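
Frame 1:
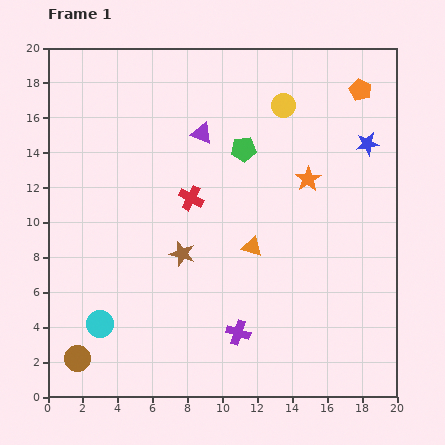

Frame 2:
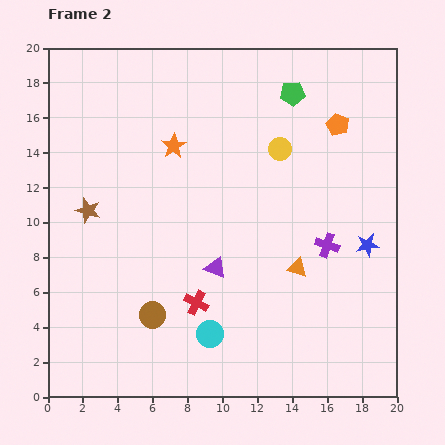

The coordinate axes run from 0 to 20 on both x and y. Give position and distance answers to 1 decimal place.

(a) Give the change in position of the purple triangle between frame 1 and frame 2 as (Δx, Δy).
(0.8, -7.7)

The purple triangle was at (8.8, 15.1) in frame 1 and (9.6, 7.4) in frame 2.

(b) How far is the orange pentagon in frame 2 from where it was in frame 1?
2.4

The orange pentagon moved from (17.9, 17.6) to (16.6, 15.6), a distance of √(1.3² + 2.0²) ≈ 2.4.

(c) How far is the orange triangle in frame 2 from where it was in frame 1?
2.9

The orange triangle moved from (11.7, 8.6) to (14.3, 7.4), a distance of √(2.6² + 1.2²) ≈ 2.9.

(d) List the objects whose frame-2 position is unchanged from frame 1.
none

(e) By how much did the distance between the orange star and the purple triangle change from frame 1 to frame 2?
+0.8

Distance in frame 1: 6.6. Distance in frame 2: 7.4.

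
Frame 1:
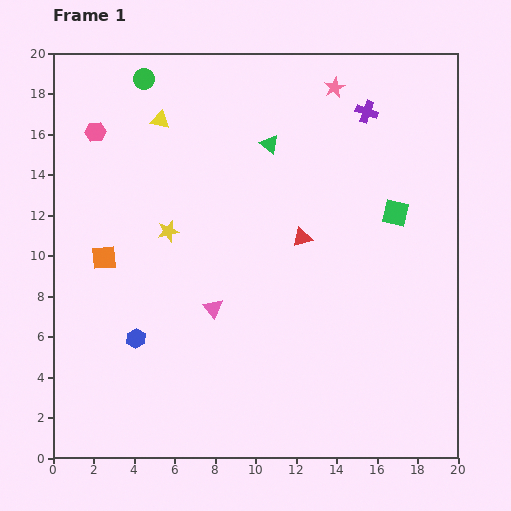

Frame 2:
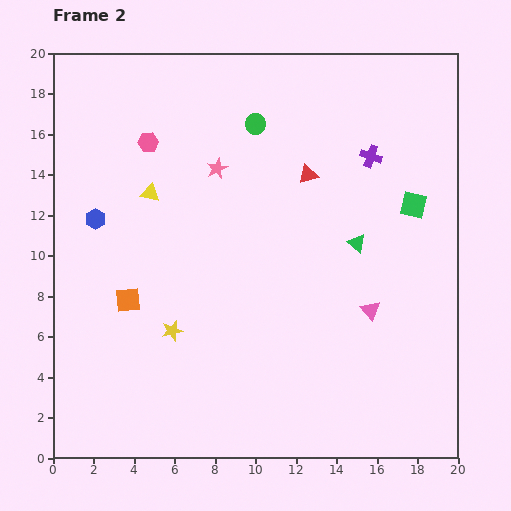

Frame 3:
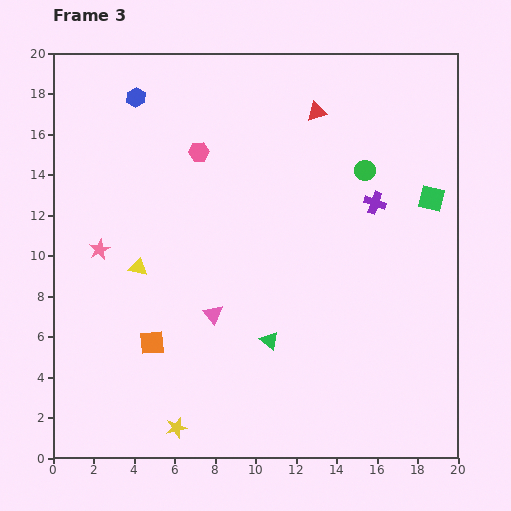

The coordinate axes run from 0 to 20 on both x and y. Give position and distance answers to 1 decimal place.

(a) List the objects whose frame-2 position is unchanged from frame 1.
none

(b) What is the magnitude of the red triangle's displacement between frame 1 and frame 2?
3.1

The red triangle moved from (12.3, 10.9) to (12.6, 14.0), a distance of √(0.3² + 3.1²) ≈ 3.1.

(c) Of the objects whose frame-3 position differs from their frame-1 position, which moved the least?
the pink triangle

(moved 0.3)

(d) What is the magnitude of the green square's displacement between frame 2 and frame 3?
0.9

The green square moved from (17.8, 12.5) to (18.7, 12.8), a distance of √(0.9² + 0.3²) ≈ 0.9.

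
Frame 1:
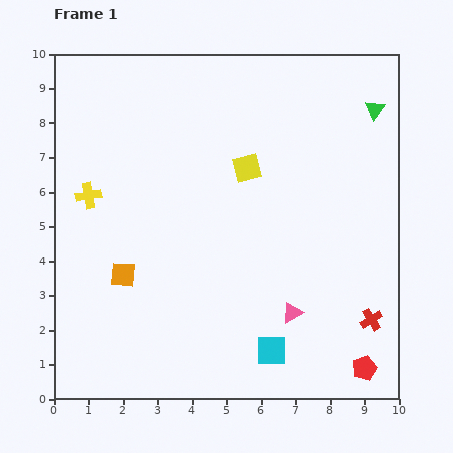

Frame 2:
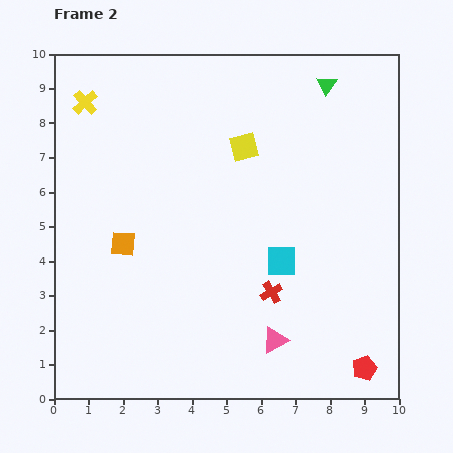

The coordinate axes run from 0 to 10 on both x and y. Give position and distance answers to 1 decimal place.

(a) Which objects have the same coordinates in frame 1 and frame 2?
the red pentagon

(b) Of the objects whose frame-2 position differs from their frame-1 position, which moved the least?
the yellow square

(moved 0.6)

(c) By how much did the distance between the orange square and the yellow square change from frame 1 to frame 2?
-0.3

Distance in frame 1: 4.8. Distance in frame 2: 4.5.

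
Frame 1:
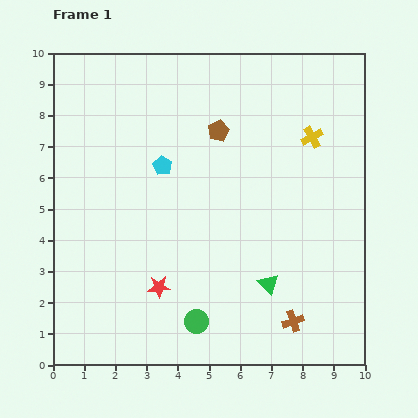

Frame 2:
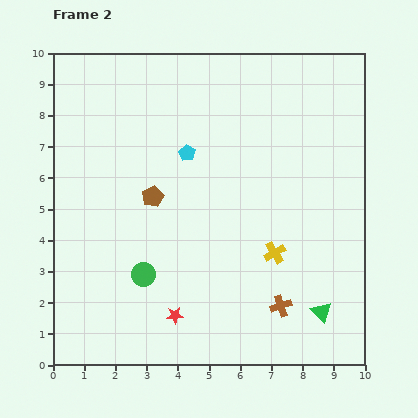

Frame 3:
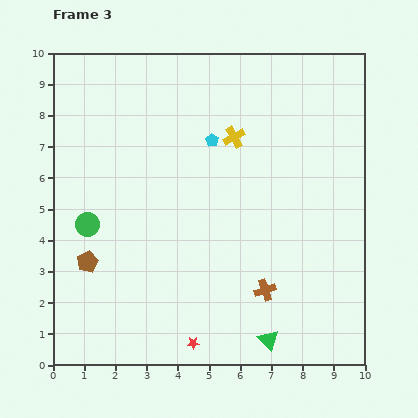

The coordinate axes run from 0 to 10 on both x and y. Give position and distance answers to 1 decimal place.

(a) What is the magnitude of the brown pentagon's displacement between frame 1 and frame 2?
3.0

The brown pentagon moved from (5.3, 7.5) to (3.2, 5.4), a distance of √(2.1² + 2.1²) ≈ 3.0.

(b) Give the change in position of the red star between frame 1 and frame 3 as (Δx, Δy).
(1.1, -1.8)

The red star was at (3.4, 2.5) in frame 1 and (4.5, 0.7) in frame 3.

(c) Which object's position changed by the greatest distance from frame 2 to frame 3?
the yellow cross

(moved 3.9; next 3.0)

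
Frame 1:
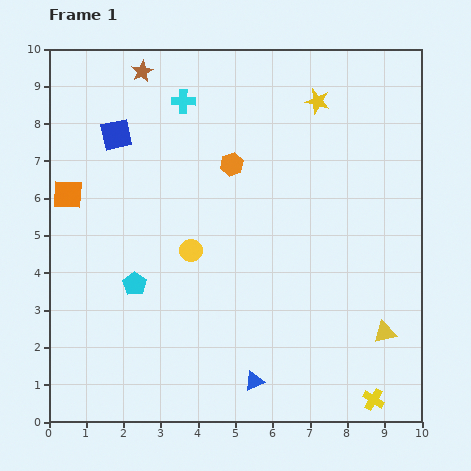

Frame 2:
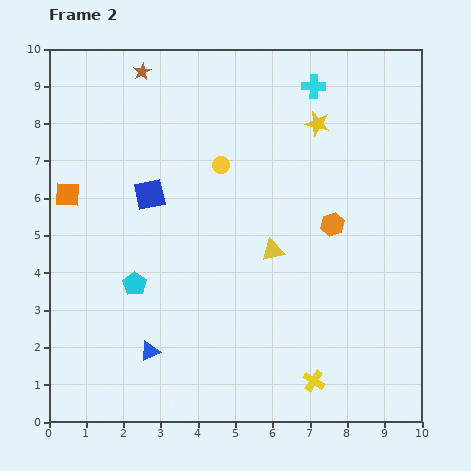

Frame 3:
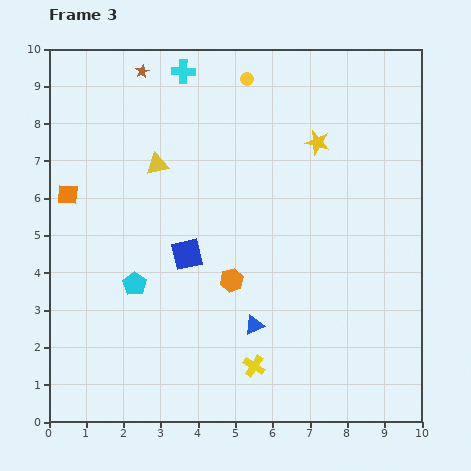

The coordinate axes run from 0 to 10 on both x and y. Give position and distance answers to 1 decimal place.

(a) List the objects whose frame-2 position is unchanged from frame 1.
the orange square, the cyan pentagon, the brown star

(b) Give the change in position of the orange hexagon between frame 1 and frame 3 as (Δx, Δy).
(0.0, -3.1)

The orange hexagon was at (4.9, 6.9) in frame 1 and (4.9, 3.8) in frame 3.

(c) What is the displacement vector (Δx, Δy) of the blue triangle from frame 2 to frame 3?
(2.8, 0.7)

The blue triangle was at (2.7, 1.9) in frame 2 and (5.5, 2.6) in frame 3.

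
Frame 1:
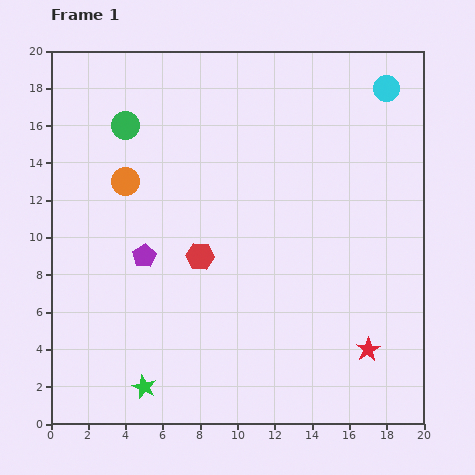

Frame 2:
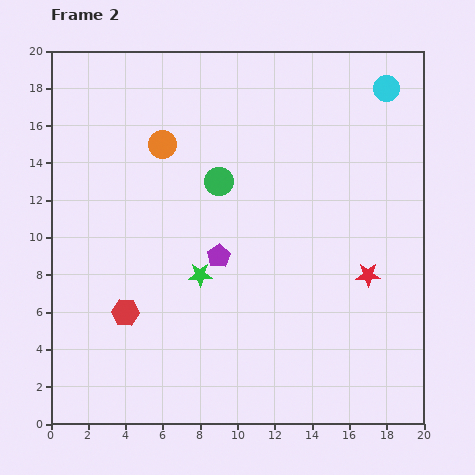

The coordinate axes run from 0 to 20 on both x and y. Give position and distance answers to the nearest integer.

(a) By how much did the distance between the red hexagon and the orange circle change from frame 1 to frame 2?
+3

Distance in frame 1: 6. Distance in frame 2: 9.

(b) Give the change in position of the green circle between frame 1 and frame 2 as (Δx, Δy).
(5, -3)

The green circle was at (4, 16) in frame 1 and (9, 13) in frame 2.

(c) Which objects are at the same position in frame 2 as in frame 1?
the cyan circle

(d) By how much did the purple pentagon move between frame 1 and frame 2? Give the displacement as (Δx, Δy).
(4, 0)

The purple pentagon was at (5, 9) in frame 1 and (9, 9) in frame 2.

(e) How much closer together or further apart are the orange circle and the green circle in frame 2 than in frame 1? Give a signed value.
+1

Distance in frame 1: 3. Distance in frame 2: 4.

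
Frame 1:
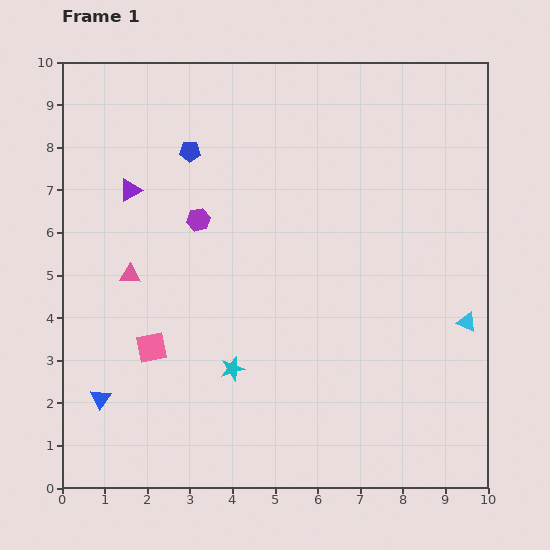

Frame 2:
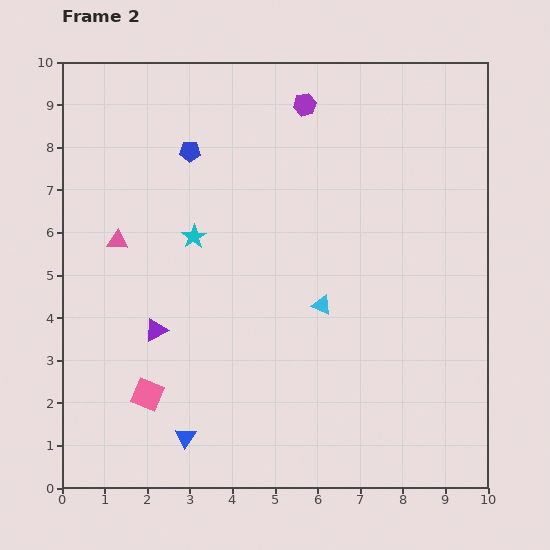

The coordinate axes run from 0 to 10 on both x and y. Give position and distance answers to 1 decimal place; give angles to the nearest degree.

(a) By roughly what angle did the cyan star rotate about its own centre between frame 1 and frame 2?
18° counter-clockwise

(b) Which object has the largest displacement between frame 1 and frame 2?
the purple hexagon

(moved 3.7; next 3.4)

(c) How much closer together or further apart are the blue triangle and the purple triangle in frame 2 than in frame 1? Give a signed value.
-2.3

Distance in frame 1: 4.9. Distance in frame 2: 2.6.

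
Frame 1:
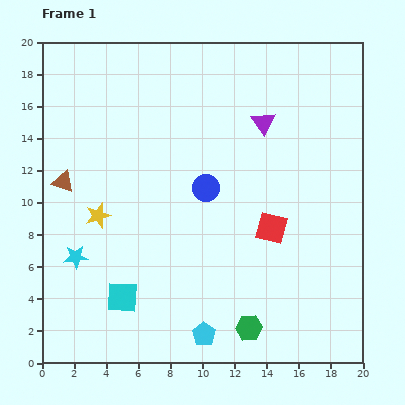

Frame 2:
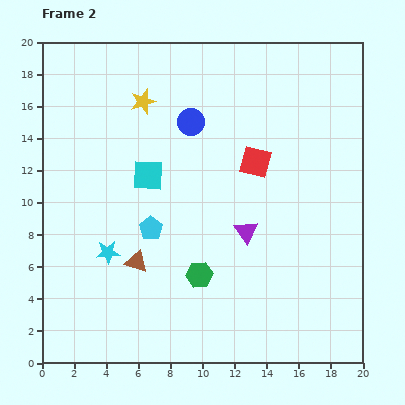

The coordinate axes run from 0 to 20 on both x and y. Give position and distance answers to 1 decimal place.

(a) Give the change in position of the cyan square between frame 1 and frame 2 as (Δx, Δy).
(1.6, 7.6)

The cyan square was at (5.0, 4.1) in frame 1 and (6.6, 11.7) in frame 2.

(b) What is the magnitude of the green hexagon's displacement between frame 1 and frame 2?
4.5

The green hexagon moved from (12.9, 2.2) to (9.8, 5.5), a distance of √(3.1² + 3.3²) ≈ 4.5.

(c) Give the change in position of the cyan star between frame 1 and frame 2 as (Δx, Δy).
(2.0, 0.3)

The cyan star was at (2.1, 6.6) in frame 1 and (4.1, 6.9) in frame 2.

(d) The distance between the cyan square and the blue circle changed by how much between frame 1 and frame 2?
-4.3

Distance in frame 1: 8.6. Distance in frame 2: 4.3.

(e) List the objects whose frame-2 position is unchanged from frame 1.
none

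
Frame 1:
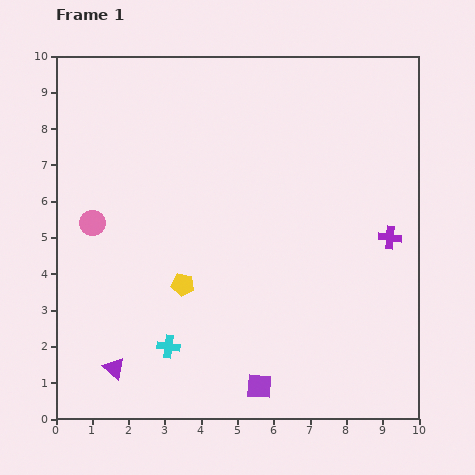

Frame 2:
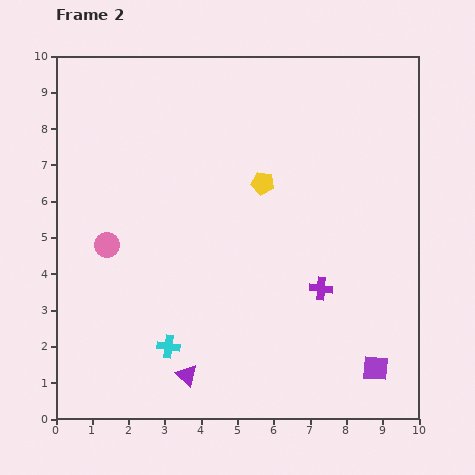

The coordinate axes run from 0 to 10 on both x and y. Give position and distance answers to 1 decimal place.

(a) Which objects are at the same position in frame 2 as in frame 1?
the cyan cross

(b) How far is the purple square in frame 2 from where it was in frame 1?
3.2

The purple square moved from (5.6, 0.9) to (8.8, 1.4), a distance of √(3.2² + 0.5²) ≈ 3.2.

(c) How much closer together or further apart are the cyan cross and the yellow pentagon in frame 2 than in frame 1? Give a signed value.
+3.5

Distance in frame 1: 1.7. Distance in frame 2: 5.2.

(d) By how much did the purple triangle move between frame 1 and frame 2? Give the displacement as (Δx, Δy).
(2.0, -0.2)

The purple triangle was at (1.6, 1.4) in frame 1 and (3.6, 1.2) in frame 2.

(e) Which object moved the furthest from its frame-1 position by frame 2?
the yellow pentagon

(moved 3.6; next 3.2)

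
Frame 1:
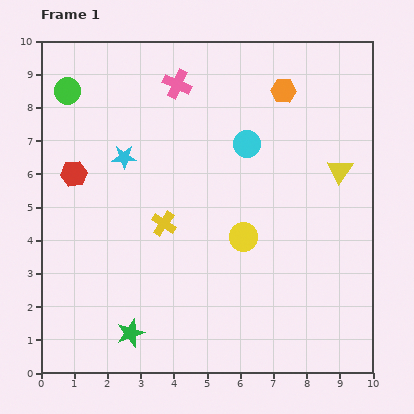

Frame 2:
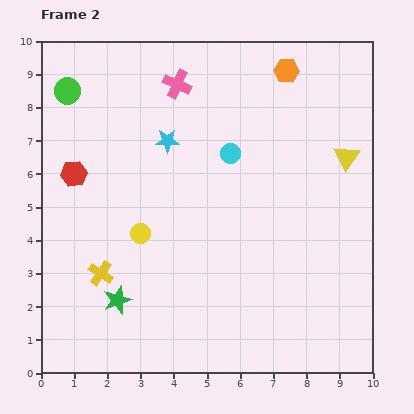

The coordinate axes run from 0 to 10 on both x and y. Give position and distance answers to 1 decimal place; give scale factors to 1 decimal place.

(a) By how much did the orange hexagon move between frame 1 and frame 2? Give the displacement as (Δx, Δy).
(0.1, 0.6)

The orange hexagon was at (7.3, 8.5) in frame 1 and (7.4, 9.1) in frame 2.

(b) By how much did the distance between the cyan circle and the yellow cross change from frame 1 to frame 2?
+1.8

Distance in frame 1: 3.5. Distance in frame 2: 5.3.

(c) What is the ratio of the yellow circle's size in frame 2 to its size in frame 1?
0.7×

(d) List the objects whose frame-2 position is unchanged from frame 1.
the pink cross, the red hexagon, the green circle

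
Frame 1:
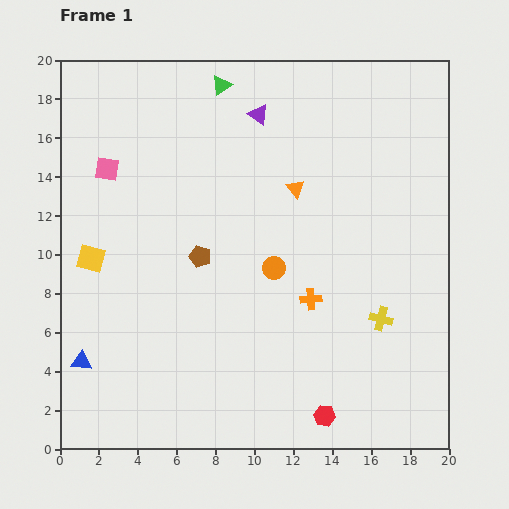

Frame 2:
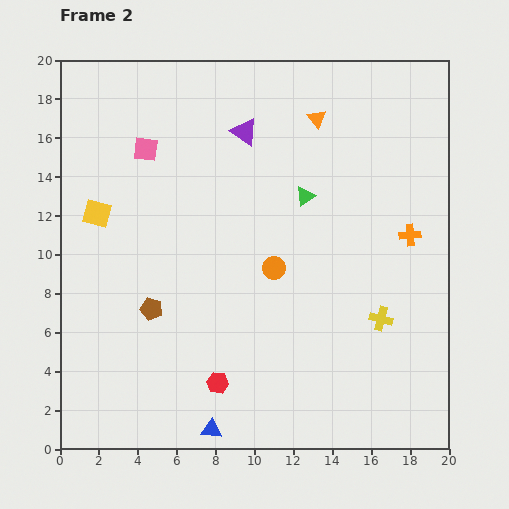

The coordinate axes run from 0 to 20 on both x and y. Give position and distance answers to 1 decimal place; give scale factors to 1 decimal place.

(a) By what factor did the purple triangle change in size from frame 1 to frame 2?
1.3×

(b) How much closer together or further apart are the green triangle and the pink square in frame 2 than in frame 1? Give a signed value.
+1.2

Distance in frame 1: 7.3. Distance in frame 2: 8.5.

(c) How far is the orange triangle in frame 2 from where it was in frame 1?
3.8

The orange triangle moved from (12.1, 13.4) to (13.2, 17.0), a distance of √(1.1² + 3.6²) ≈ 3.8.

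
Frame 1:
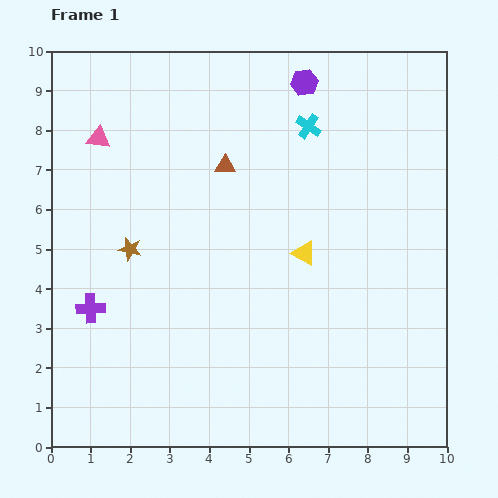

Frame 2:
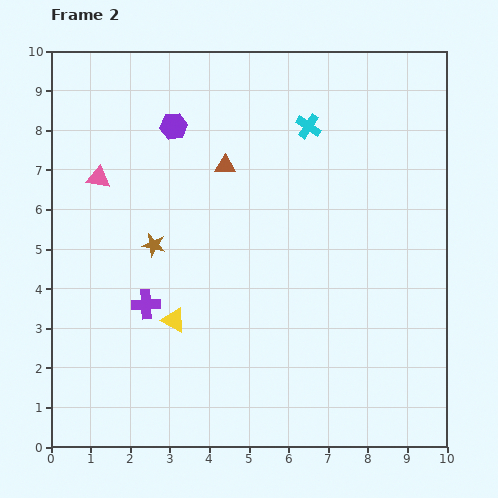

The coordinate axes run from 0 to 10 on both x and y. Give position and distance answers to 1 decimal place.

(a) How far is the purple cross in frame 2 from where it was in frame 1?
1.4

The purple cross moved from (1.0, 3.5) to (2.4, 3.6), a distance of √(1.4² + 0.1²) ≈ 1.4.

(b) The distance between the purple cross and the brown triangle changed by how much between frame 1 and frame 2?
-1.0

Distance in frame 1: 5.0. Distance in frame 2: 4.0.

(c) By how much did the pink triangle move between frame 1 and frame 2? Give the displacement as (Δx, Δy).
(0.0, -1.0)

The pink triangle was at (1.2, 7.8) in frame 1 and (1.2, 6.8) in frame 2.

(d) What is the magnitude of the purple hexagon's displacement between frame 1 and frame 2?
3.5

The purple hexagon moved from (6.4, 9.2) to (3.1, 8.1), a distance of √(3.3² + 1.1²) ≈ 3.5.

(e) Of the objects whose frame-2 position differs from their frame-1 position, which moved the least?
the brown star

(moved 0.6)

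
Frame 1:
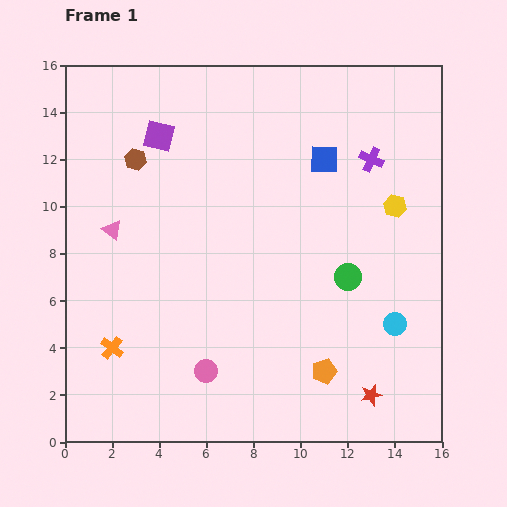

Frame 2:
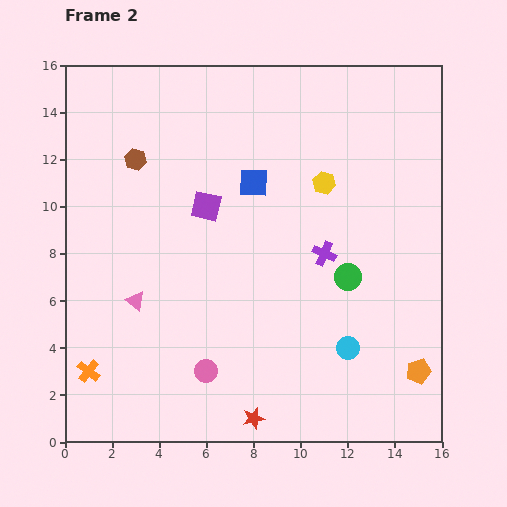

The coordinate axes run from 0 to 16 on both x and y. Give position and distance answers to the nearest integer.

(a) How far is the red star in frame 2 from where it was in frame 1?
5

The red star moved from (13, 2) to (8, 1), a distance of √(5² + 1²) ≈ 5.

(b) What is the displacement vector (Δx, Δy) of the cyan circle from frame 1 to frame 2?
(-2, -1)

The cyan circle was at (14, 5) in frame 1 and (12, 4) in frame 2.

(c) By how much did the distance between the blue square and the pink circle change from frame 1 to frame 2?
-2

Distance in frame 1: 10. Distance in frame 2: 8.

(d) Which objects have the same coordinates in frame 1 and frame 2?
the brown hexagon, the pink circle, the green circle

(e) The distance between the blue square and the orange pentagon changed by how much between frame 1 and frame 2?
+2

Distance in frame 1: 9. Distance in frame 2: 11.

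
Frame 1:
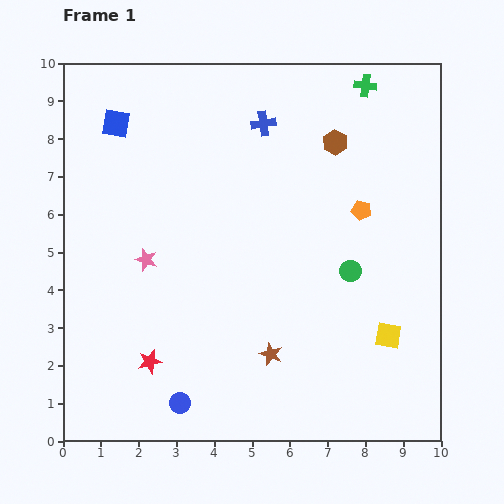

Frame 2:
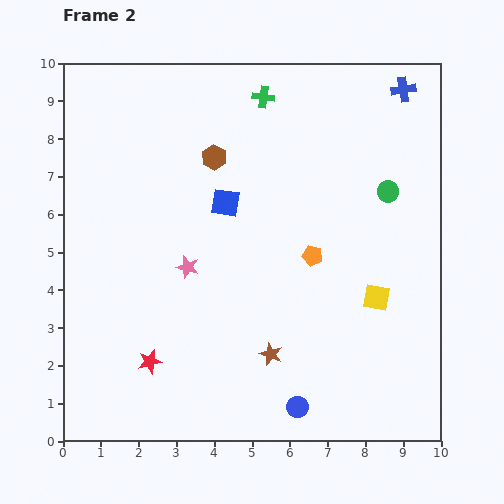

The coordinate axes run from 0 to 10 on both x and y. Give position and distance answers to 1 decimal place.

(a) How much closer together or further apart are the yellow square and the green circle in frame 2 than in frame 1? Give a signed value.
+0.8

Distance in frame 1: 2.0. Distance in frame 2: 2.8.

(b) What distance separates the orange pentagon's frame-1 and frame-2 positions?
1.8

The orange pentagon moved from (7.9, 6.1) to (6.6, 4.9), a distance of √(1.3² + 1.2²) ≈ 1.8.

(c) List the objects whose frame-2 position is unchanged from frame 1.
the red star, the brown star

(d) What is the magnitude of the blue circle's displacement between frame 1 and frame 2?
3.1

The blue circle moved from (3.1, 1.0) to (6.2, 0.9), a distance of √(3.1² + 0.1²) ≈ 3.1.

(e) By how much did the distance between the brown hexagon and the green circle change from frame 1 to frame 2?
+1.3

Distance in frame 1: 3.4. Distance in frame 2: 4.7.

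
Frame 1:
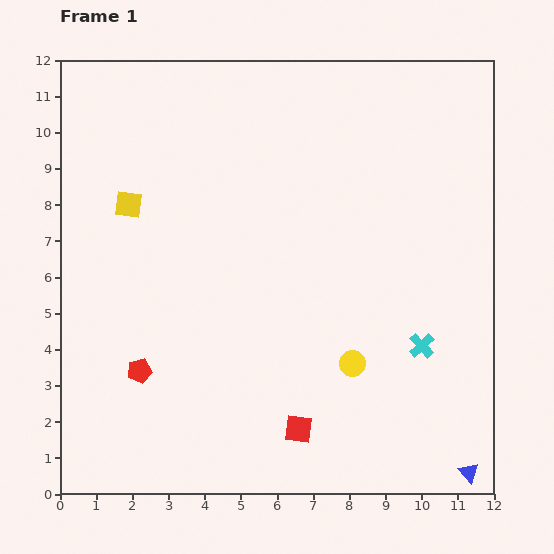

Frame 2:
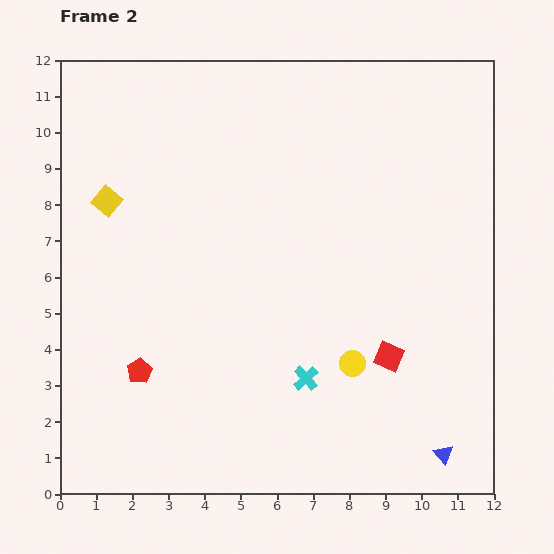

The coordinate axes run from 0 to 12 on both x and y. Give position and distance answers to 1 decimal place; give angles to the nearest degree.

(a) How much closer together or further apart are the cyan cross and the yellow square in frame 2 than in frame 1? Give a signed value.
-1.6

Distance in frame 1: 9.0. Distance in frame 2: 7.4.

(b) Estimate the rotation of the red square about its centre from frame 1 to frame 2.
16° clockwise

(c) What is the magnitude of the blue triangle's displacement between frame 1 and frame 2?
0.9

The blue triangle moved from (11.3, 0.6) to (10.6, 1.1), a distance of √(0.7² + 0.5²) ≈ 0.9.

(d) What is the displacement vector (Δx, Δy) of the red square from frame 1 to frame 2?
(2.5, 2.0)

The red square was at (6.6, 1.8) in frame 1 and (9.1, 3.8) in frame 2.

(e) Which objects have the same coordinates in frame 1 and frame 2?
the red pentagon, the yellow circle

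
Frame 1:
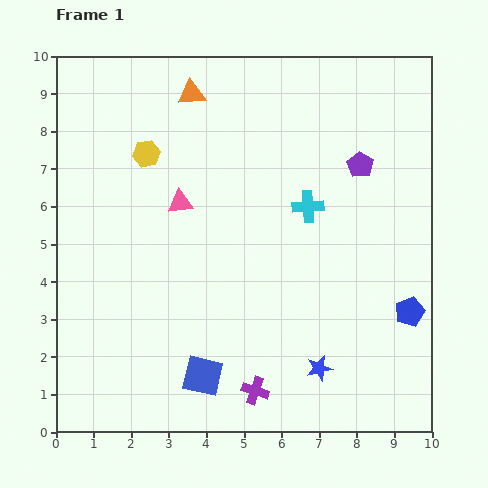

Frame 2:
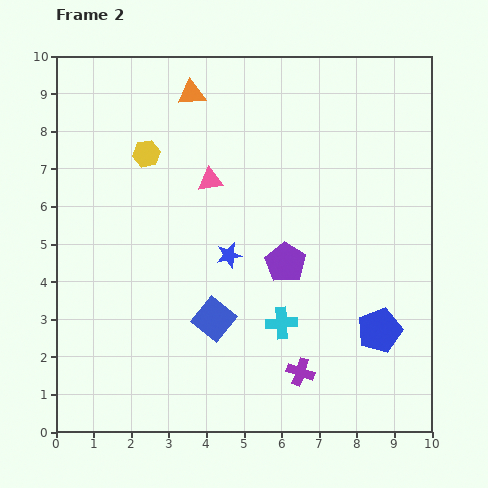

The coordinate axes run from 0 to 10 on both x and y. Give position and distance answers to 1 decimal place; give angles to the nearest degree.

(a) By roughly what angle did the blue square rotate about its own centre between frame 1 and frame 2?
26° clockwise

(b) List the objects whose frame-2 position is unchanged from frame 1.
the orange triangle, the yellow hexagon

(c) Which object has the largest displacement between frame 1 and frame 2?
the blue star

(moved 3.8; next 3.3)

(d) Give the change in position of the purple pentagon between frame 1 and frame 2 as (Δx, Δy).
(-2.0, -2.6)

The purple pentagon was at (8.1, 7.1) in frame 1 and (6.1, 4.5) in frame 2.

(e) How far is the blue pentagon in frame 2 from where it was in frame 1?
0.9

The blue pentagon moved from (9.4, 3.2) to (8.6, 2.7), a distance of √(0.8² + 0.5²) ≈ 0.9.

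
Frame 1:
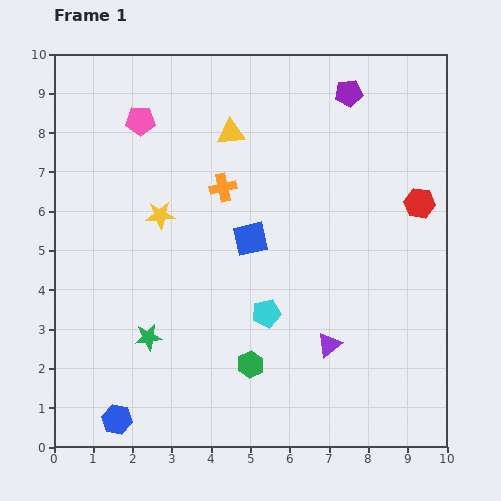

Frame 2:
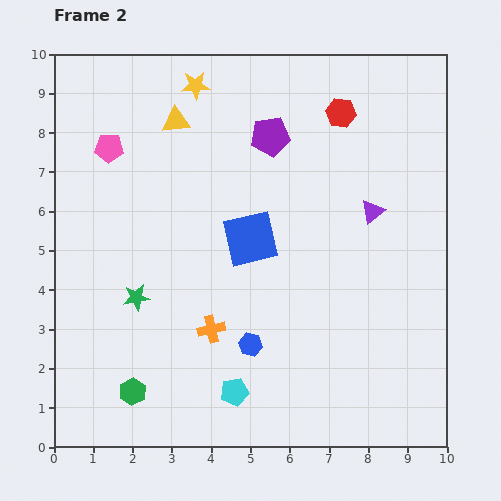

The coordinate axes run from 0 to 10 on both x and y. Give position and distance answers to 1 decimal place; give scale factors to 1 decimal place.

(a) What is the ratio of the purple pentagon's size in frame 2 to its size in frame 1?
1.5×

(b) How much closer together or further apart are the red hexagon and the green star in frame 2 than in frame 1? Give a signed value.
-0.7

Distance in frame 1: 7.7. Distance in frame 2: 7.0.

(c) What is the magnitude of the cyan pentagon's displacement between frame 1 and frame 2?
2.2

The cyan pentagon moved from (5.4, 3.4) to (4.6, 1.4), a distance of √(0.8² + 2.0²) ≈ 2.2.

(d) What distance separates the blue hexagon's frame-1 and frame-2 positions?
3.9

The blue hexagon moved from (1.6, 0.7) to (5.0, 2.6), a distance of √(3.4² + 1.9²) ≈ 3.9.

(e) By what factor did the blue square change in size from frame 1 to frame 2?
1.6×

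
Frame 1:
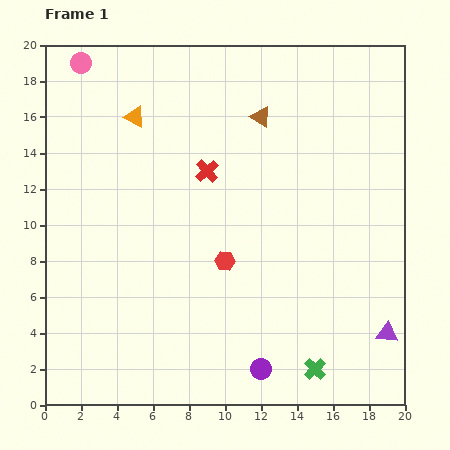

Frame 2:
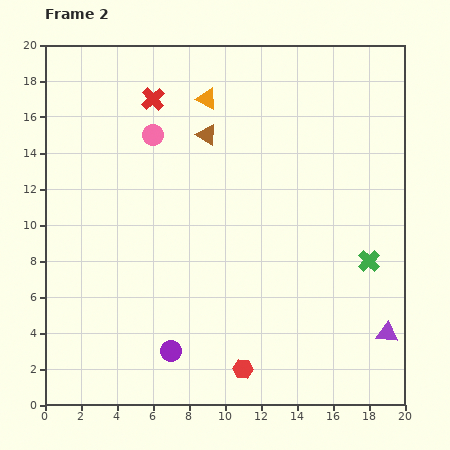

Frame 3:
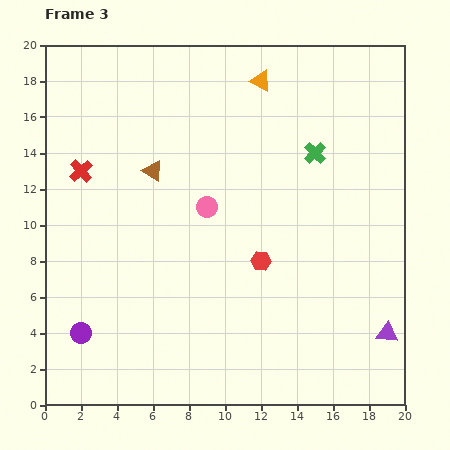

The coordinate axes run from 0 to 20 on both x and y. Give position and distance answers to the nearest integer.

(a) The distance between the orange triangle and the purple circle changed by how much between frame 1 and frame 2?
-2

Distance in frame 1: 16. Distance in frame 2: 14.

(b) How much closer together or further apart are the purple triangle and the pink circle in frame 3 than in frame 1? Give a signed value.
-11

Distance in frame 1: 23. Distance in frame 3: 12.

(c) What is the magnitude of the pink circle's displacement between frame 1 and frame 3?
11

The pink circle moved from (2, 19) to (9, 11), a distance of √(7² + 8²) ≈ 11.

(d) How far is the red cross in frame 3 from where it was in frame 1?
7

The red cross moved from (9, 13) to (2, 13), a distance of √(7² + 0²) ≈ 7.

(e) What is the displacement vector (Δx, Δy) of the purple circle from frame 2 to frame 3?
(-5, 1)

The purple circle was at (7, 3) in frame 2 and (2, 4) in frame 3.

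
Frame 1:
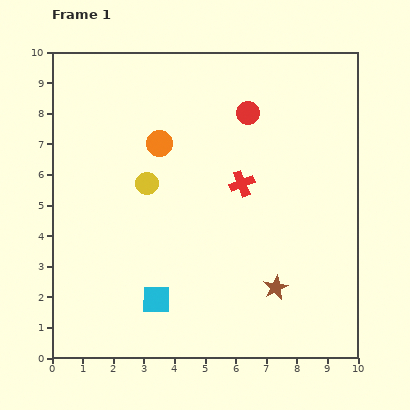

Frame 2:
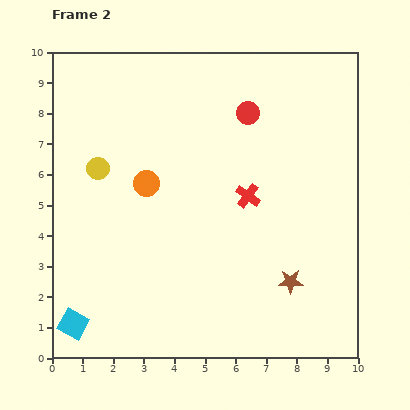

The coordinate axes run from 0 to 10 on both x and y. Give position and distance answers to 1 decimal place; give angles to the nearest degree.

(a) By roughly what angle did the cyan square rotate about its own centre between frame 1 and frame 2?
29° clockwise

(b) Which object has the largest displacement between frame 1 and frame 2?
the cyan square

(moved 2.8; next 1.7)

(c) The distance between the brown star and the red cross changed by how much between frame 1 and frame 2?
-0.5

Distance in frame 1: 3.6. Distance in frame 2: 3.1.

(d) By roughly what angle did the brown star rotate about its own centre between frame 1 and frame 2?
26° clockwise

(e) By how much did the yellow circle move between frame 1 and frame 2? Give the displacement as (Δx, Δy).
(-1.6, 0.5)

The yellow circle was at (3.1, 5.7) in frame 1 and (1.5, 6.2) in frame 2.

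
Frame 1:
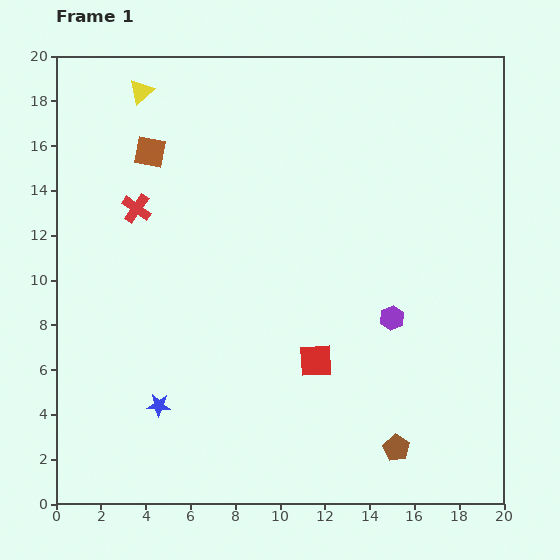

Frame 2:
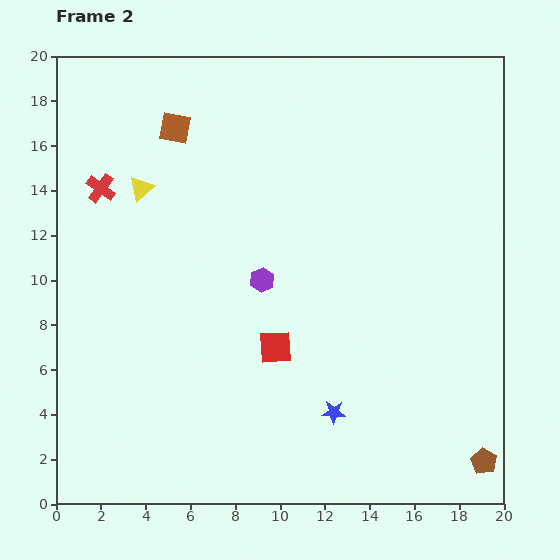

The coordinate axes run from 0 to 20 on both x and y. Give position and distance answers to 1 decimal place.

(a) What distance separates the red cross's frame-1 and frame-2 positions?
1.8

The red cross moved from (3.6, 13.2) to (2.0, 14.1), a distance of √(1.6² + 0.9²) ≈ 1.8.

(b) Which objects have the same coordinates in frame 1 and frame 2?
none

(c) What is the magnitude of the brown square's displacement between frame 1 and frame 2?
1.6

The brown square moved from (4.2, 15.7) to (5.3, 16.8), a distance of √(1.1² + 1.1²) ≈ 1.6.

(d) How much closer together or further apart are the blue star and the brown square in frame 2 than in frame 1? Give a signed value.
+3.2

Distance in frame 1: 11.3. Distance in frame 2: 14.5.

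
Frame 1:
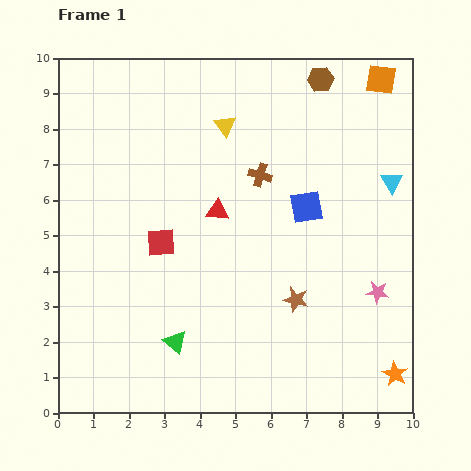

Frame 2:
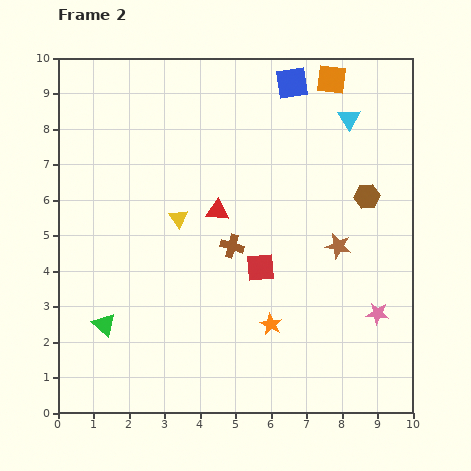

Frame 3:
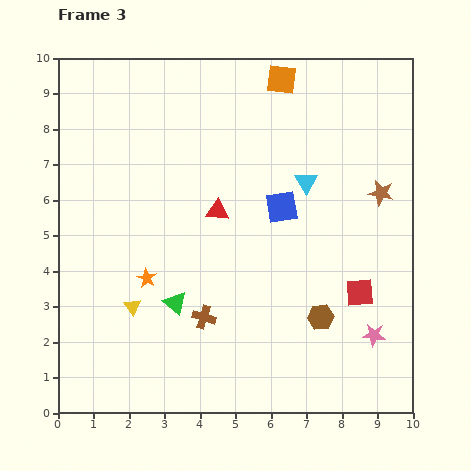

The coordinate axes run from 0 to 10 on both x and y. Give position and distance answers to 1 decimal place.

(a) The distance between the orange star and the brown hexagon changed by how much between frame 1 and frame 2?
-4.1

Distance in frame 1: 8.6. Distance in frame 2: 4.5.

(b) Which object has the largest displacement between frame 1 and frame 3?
the orange star

(moved 7.5; next 6.7)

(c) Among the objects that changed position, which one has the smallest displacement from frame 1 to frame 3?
the blue square

(moved 0.7)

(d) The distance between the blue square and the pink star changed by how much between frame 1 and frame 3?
+1.3

Distance in frame 1: 3.1. Distance in frame 3: 4.4.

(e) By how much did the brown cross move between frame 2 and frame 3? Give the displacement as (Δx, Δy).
(-0.8, -2.0)

The brown cross was at (4.9, 4.7) in frame 2 and (4.1, 2.7) in frame 3.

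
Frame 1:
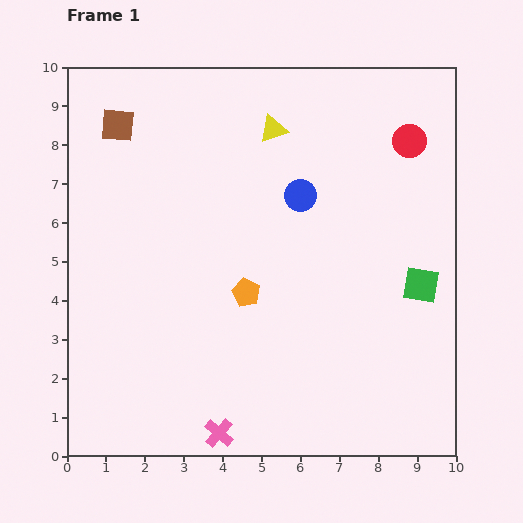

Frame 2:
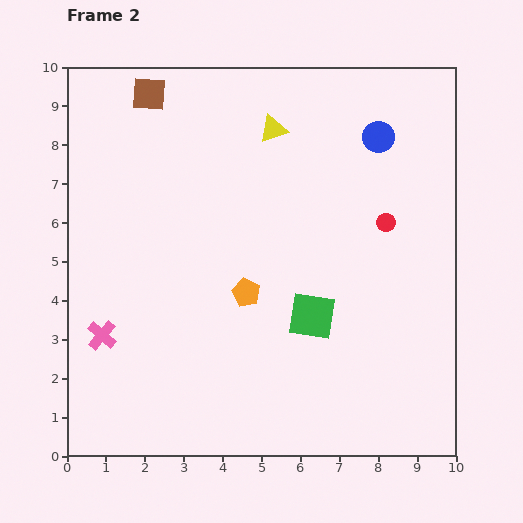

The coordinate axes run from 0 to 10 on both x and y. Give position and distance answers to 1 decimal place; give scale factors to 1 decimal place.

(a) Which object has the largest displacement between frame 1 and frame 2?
the pink cross

(moved 3.9; next 2.9)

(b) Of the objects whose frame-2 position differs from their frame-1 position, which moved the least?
the brown square

(moved 1.1)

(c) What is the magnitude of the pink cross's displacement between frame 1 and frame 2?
3.9

The pink cross moved from (3.9, 0.6) to (0.9, 3.1), a distance of √(3.0² + 2.5²) ≈ 3.9.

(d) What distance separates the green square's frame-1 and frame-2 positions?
2.9

The green square moved from (9.1, 4.4) to (6.3, 3.6), a distance of √(2.8² + 0.8²) ≈ 2.9.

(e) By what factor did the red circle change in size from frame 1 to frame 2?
0.6×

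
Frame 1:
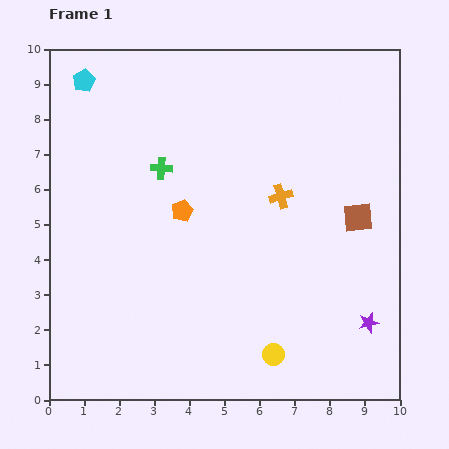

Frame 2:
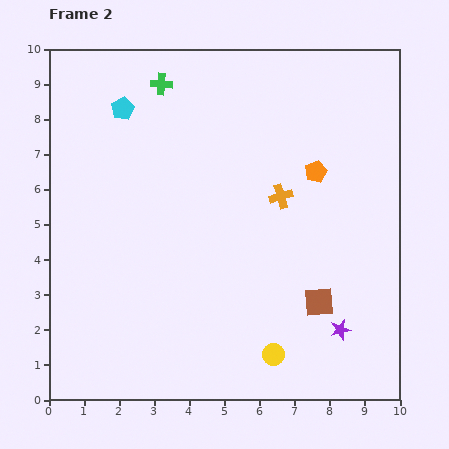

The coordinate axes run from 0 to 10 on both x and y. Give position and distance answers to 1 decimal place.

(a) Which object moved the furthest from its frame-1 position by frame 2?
the orange pentagon

(moved 4.0; next 2.6)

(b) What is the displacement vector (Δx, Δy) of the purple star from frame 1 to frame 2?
(-0.8, -0.2)

The purple star was at (9.1, 2.2) in frame 1 and (8.3, 2.0) in frame 2.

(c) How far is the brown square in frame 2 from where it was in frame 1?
2.6

The brown square moved from (8.8, 5.2) to (7.7, 2.8), a distance of √(1.1² + 2.4²) ≈ 2.6.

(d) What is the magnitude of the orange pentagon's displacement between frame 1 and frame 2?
4.0

The orange pentagon moved from (3.8, 5.4) to (7.6, 6.5), a distance of √(3.8² + 1.1²) ≈ 4.0.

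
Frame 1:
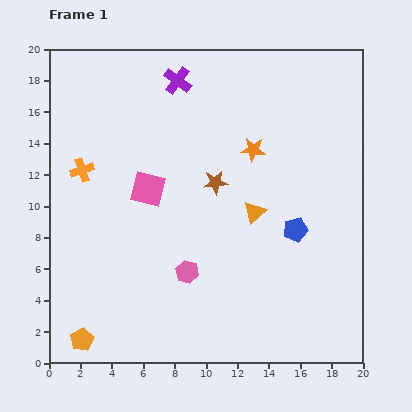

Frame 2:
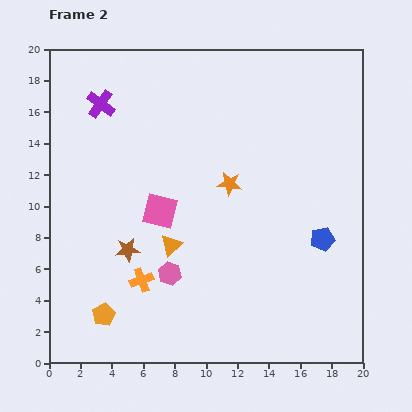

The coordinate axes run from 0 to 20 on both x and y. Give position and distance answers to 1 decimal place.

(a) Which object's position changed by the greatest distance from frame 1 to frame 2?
the orange cross

(moved 8.0; next 7.1)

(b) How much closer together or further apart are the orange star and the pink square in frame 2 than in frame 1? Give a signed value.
-2.5

Distance in frame 1: 7.2. Distance in frame 2: 4.7.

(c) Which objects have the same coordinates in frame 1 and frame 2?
none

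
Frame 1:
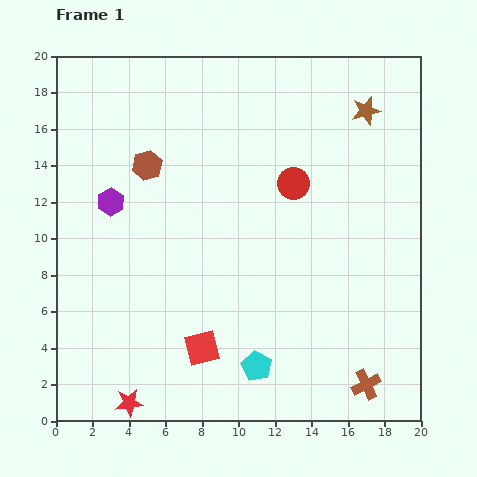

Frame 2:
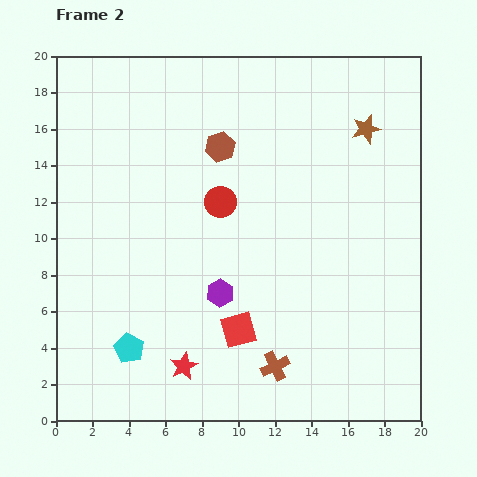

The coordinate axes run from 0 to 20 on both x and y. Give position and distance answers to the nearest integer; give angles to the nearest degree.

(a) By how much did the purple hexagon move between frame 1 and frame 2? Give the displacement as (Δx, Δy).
(6, -5)

The purple hexagon was at (3, 12) in frame 1 and (9, 7) in frame 2.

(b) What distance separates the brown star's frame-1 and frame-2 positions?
1

The brown star moved from (17, 17) to (17, 16), a distance of √(0² + 1²) ≈ 1.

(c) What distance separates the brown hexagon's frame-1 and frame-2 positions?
4

The brown hexagon moved from (5, 14) to (9, 15), a distance of √(4² + 1²) ≈ 4.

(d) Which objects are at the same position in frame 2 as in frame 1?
none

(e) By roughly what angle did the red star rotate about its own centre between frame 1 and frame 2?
21° counter-clockwise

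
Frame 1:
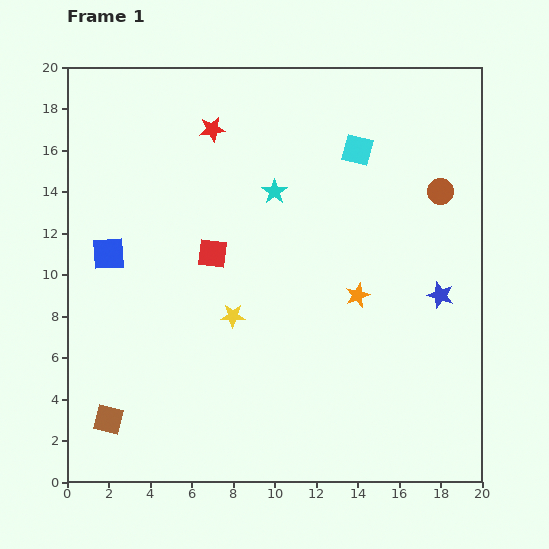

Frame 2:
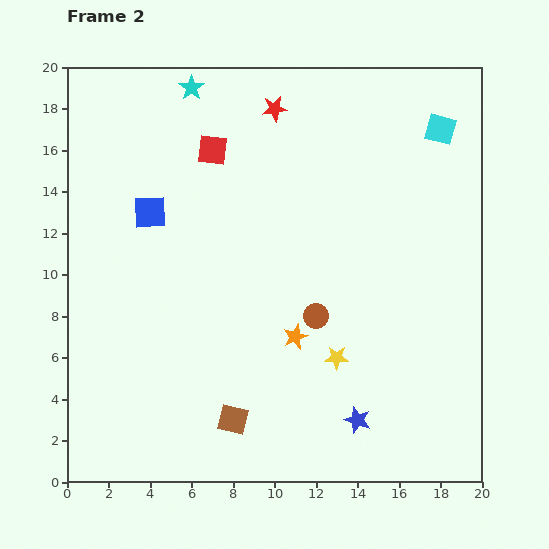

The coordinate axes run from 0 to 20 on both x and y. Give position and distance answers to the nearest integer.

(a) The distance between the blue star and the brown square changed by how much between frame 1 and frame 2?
-11

Distance in frame 1: 17. Distance in frame 2: 6.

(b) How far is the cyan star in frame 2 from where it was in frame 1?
6

The cyan star moved from (10, 14) to (6, 19), a distance of √(4² + 5²) ≈ 6.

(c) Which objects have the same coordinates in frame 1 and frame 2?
none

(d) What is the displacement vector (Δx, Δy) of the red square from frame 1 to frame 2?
(0, 5)

The red square was at (7, 11) in frame 1 and (7, 16) in frame 2.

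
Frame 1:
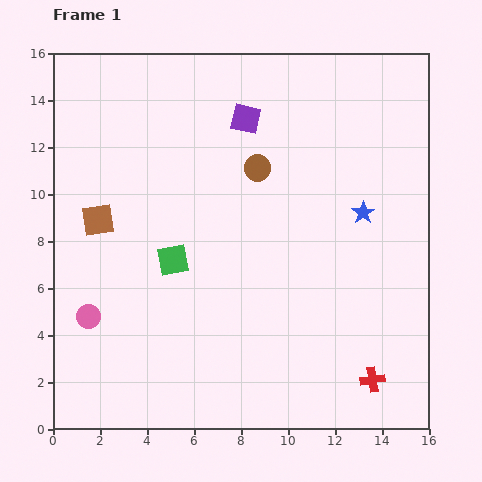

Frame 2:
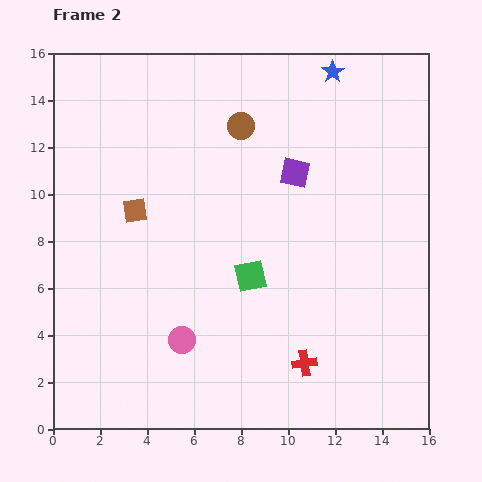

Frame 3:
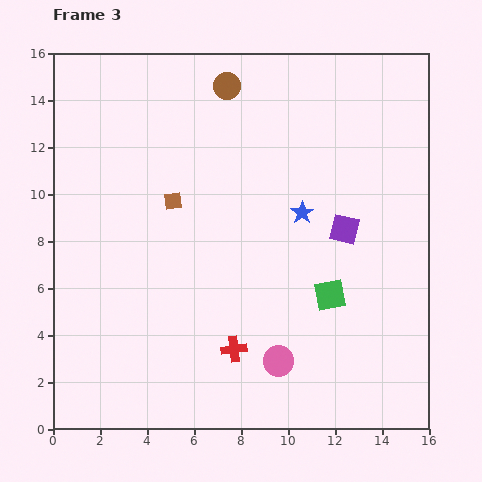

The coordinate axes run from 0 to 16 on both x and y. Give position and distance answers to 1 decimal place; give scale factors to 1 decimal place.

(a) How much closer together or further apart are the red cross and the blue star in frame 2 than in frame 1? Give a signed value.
+5.4

Distance in frame 1: 7.1. Distance in frame 2: 12.5.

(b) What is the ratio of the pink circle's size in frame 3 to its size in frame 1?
1.3×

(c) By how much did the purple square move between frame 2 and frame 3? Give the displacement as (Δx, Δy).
(2.1, -2.4)

The purple square was at (10.3, 10.9) in frame 2 and (12.4, 8.5) in frame 3.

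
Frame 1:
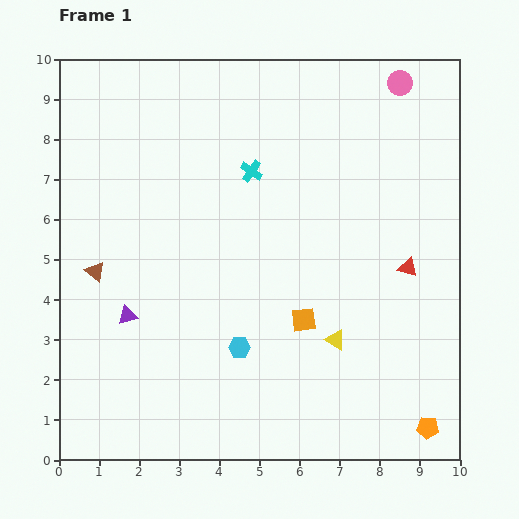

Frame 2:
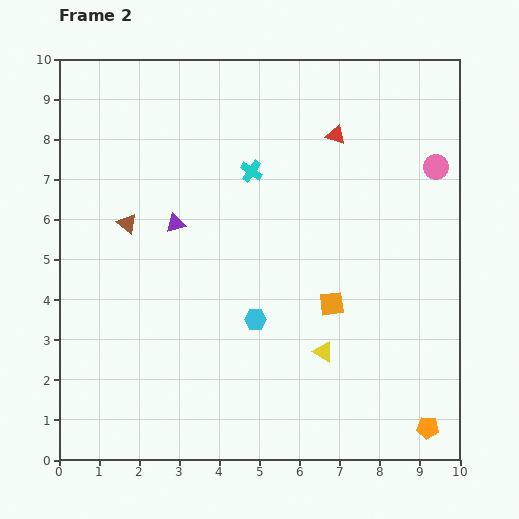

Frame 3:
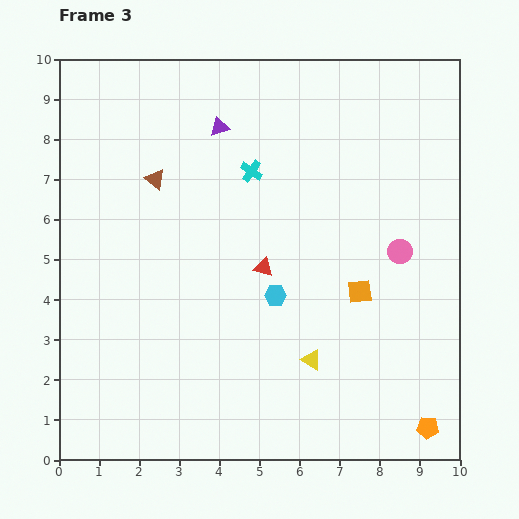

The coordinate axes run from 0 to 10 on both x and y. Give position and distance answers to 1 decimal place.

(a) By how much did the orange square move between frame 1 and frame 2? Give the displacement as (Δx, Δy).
(0.7, 0.4)

The orange square was at (6.1, 3.5) in frame 1 and (6.8, 3.9) in frame 2.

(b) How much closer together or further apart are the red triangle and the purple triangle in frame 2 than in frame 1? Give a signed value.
-2.5

Distance in frame 1: 7.1. Distance in frame 2: 4.6.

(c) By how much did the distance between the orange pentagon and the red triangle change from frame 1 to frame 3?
+1.7

Distance in frame 1: 4.0. Distance in frame 3: 5.7.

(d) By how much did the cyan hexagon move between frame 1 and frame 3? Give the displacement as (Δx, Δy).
(0.9, 1.3)

The cyan hexagon was at (4.5, 2.8) in frame 1 and (5.4, 4.1) in frame 3.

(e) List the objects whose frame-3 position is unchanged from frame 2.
the cyan cross, the orange pentagon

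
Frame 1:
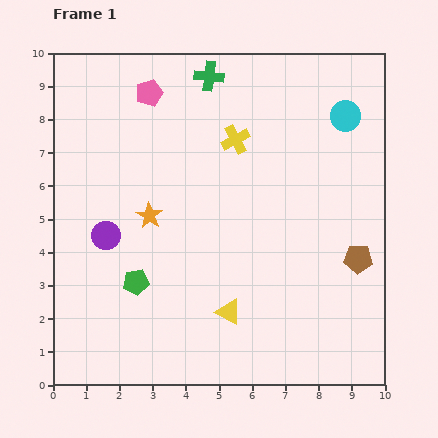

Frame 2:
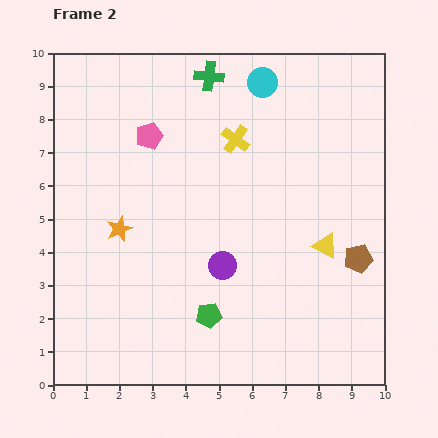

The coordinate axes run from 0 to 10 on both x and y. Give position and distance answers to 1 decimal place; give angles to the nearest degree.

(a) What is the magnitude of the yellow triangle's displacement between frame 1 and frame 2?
3.5

The yellow triangle moved from (5.3, 2.2) to (8.2, 4.2), a distance of √(2.9² + 2.0²) ≈ 3.5.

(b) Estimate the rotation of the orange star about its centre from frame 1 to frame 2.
18° clockwise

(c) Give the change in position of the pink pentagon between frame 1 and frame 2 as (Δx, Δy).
(0.0, -1.3)

The pink pentagon was at (2.9, 8.8) in frame 1 and (2.9, 7.5) in frame 2.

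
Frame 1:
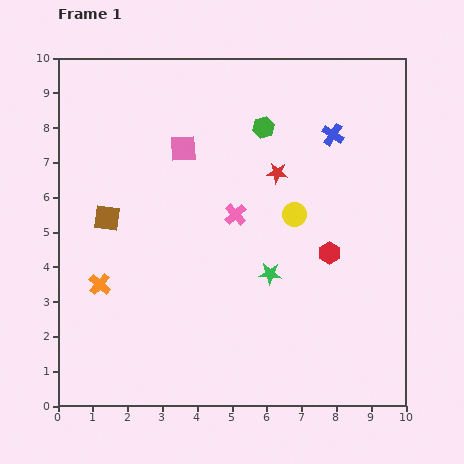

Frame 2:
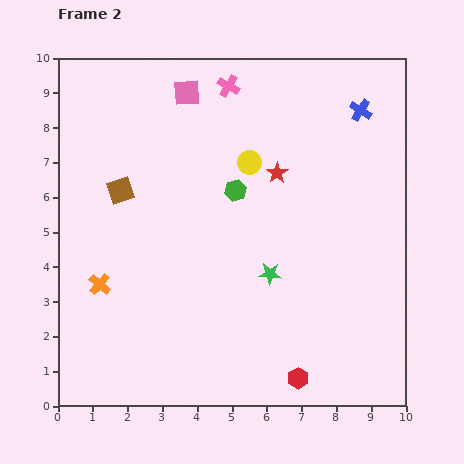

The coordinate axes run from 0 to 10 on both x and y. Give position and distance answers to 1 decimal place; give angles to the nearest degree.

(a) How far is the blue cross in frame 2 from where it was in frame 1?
1.1

The blue cross moved from (7.9, 7.8) to (8.7, 8.5), a distance of √(0.8² + 0.7²) ≈ 1.1.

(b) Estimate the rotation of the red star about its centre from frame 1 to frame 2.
30° clockwise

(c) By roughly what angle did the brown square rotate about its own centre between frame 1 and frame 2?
27° counter-clockwise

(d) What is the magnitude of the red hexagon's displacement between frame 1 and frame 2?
3.7

The red hexagon moved from (7.8, 4.4) to (6.9, 0.8), a distance of √(0.9² + 3.6²) ≈ 3.7.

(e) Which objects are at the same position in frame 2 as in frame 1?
the green star, the orange cross, the red star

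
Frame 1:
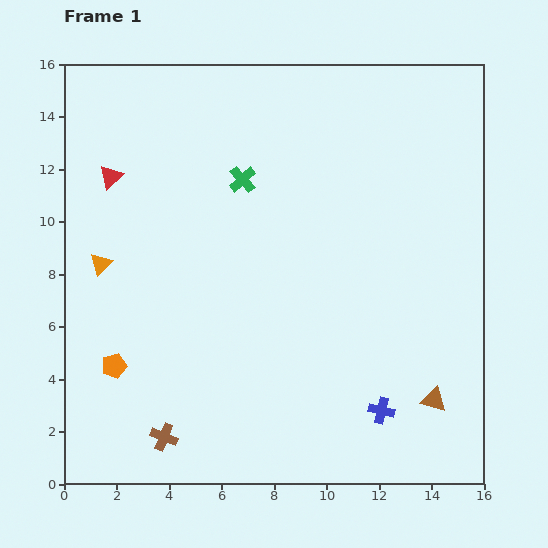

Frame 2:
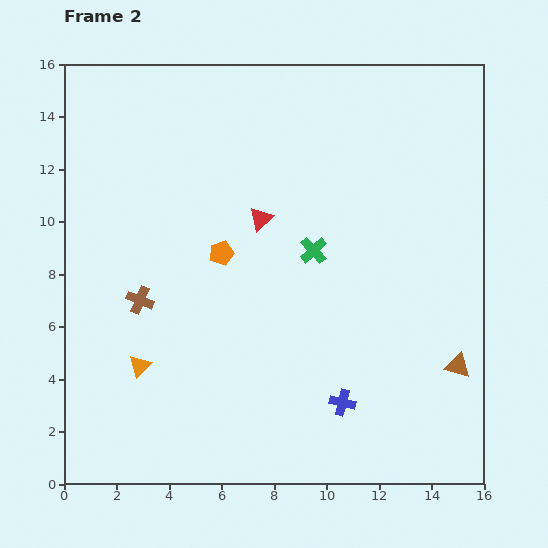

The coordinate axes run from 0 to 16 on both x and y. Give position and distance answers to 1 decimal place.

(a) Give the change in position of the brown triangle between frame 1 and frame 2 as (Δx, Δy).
(0.9, 1.3)

The brown triangle was at (14.1, 3.2) in frame 1 and (15.0, 4.5) in frame 2.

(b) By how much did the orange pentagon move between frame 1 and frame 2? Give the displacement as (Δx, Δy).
(4.1, 4.3)

The orange pentagon was at (1.9, 4.5) in frame 1 and (6.0, 8.8) in frame 2.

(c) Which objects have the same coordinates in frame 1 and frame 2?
none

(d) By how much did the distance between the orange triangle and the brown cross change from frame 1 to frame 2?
-4.5

Distance in frame 1: 7.0. Distance in frame 2: 2.5.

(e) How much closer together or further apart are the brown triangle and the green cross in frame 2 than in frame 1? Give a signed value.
-4.1

Distance in frame 1: 11.1. Distance in frame 2: 7.0.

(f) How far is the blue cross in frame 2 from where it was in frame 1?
1.5

The blue cross moved from (12.1, 2.8) to (10.6, 3.1), a distance of √(1.5² + 0.3²) ≈ 1.5.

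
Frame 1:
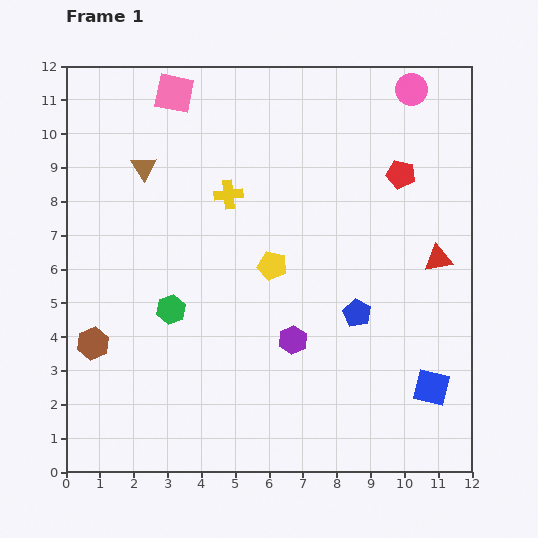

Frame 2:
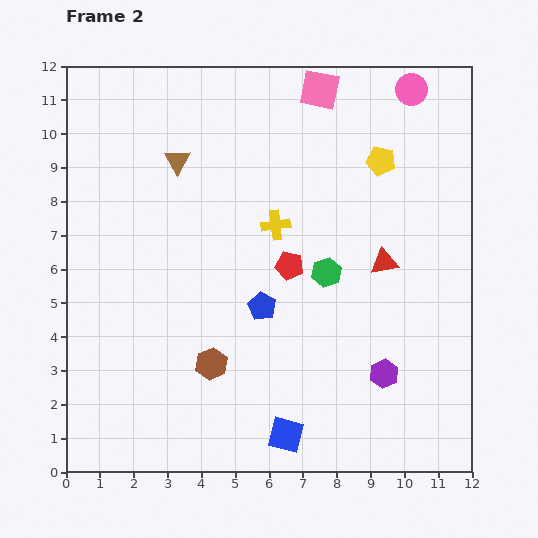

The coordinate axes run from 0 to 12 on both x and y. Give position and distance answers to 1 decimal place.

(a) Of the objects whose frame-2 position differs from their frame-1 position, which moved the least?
the brown triangle

(moved 1.0)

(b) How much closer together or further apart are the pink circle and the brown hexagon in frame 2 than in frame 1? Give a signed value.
-2.0

Distance in frame 1: 12.0. Distance in frame 2: 10.0.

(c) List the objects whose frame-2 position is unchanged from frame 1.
the pink circle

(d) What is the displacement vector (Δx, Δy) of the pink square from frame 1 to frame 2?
(4.3, 0.1)

The pink square was at (3.2, 11.2) in frame 1 and (7.5, 11.3) in frame 2.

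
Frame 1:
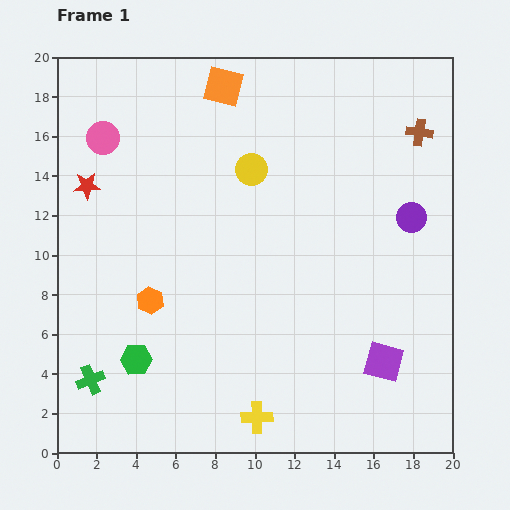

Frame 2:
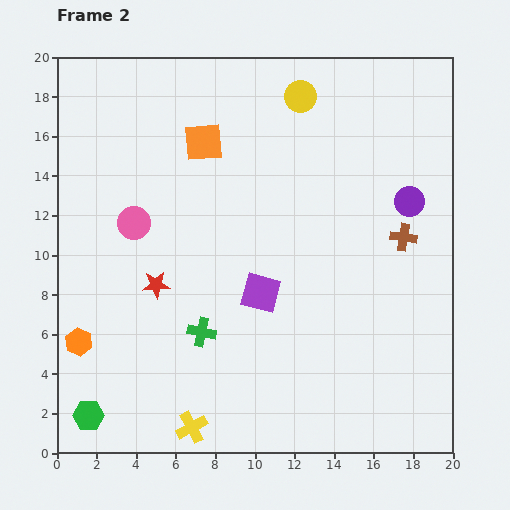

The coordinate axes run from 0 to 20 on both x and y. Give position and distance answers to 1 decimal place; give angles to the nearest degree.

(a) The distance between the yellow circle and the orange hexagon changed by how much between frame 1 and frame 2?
+8.4

Distance in frame 1: 8.3. Distance in frame 2: 16.7.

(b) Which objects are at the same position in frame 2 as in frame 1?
none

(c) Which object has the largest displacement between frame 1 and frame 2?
the purple square

(moved 7.1; next 6.1)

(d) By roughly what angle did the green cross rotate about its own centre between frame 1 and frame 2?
34° clockwise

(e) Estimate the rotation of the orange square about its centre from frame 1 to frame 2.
19° counter-clockwise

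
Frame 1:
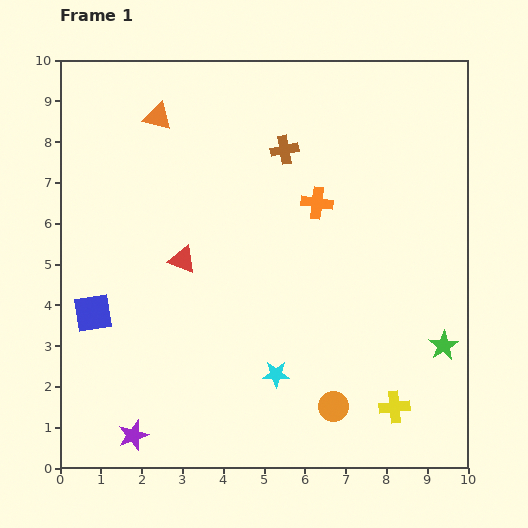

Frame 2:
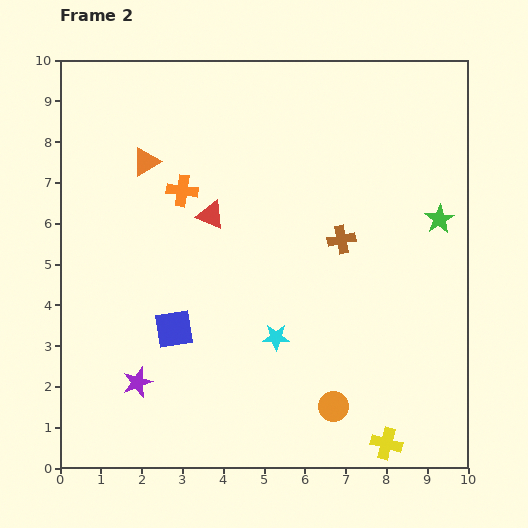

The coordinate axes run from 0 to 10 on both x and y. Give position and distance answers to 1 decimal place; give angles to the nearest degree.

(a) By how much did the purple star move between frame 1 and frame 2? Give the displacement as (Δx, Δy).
(0.1, 1.3)

The purple star was at (1.8, 0.8) in frame 1 and (1.9, 2.1) in frame 2.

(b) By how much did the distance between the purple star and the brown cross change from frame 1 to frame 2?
-1.8

Distance in frame 1: 7.9. Distance in frame 2: 6.1.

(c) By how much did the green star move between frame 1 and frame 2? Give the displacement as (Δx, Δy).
(-0.1, 3.1)

The green star was at (9.4, 3.0) in frame 1 and (9.3, 6.1) in frame 2.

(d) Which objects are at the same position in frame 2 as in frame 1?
the orange circle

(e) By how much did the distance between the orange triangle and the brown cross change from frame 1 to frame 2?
+2.0

Distance in frame 1: 3.2. Distance in frame 2: 5.2.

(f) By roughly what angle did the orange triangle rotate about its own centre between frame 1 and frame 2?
45° counter-clockwise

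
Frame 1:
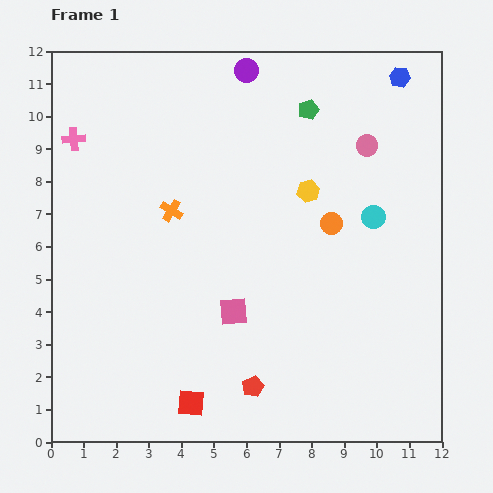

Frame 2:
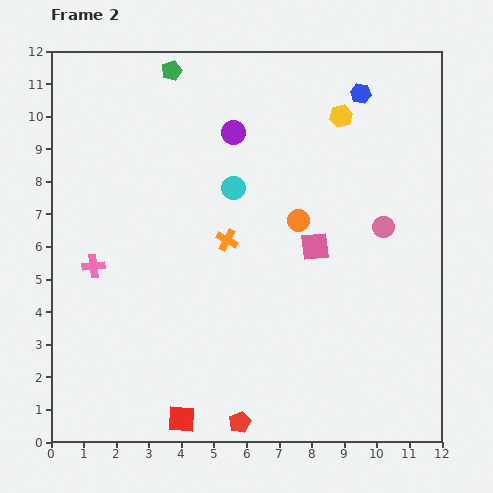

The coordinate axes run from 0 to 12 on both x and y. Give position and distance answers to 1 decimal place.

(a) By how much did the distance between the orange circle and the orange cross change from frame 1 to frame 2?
-2.6

Distance in frame 1: 4.9. Distance in frame 2: 2.3.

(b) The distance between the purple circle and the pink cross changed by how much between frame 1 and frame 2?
+0.2

Distance in frame 1: 5.7. Distance in frame 2: 5.9.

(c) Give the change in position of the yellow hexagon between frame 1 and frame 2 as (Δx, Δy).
(1.0, 2.3)

The yellow hexagon was at (7.9, 7.7) in frame 1 and (8.9, 10.0) in frame 2.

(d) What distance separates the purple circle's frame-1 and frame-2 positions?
1.9

The purple circle moved from (6.0, 11.4) to (5.6, 9.5), a distance of √(0.4² + 1.9²) ≈ 1.9.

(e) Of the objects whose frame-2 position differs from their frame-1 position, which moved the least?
the red square

(moved 0.6)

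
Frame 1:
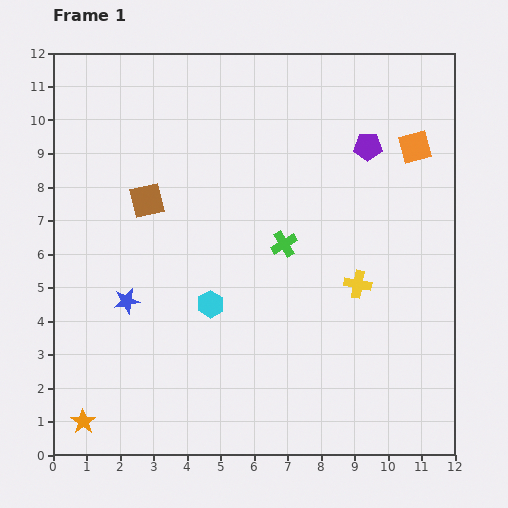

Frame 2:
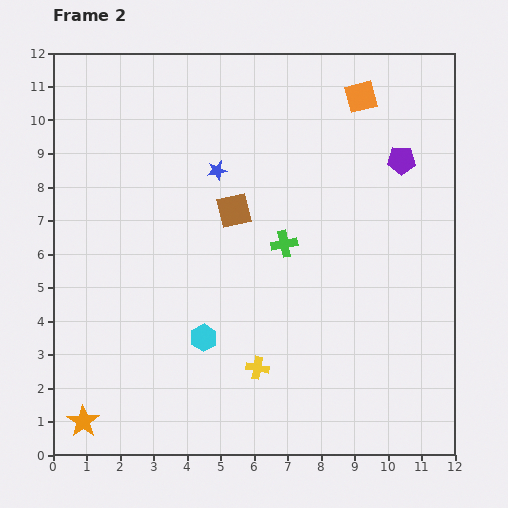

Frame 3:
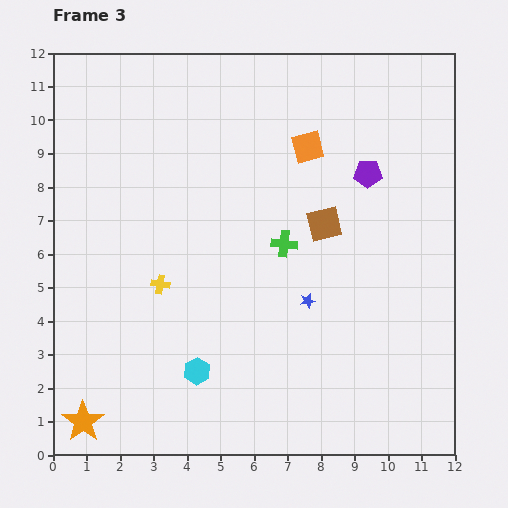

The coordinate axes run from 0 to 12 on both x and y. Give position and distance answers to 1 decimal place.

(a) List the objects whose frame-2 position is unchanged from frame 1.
the orange star, the green cross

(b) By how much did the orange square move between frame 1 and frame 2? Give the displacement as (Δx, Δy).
(-1.6, 1.5)

The orange square was at (10.8, 9.2) in frame 1 and (9.2, 10.7) in frame 2.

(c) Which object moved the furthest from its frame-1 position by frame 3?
the yellow cross

(moved 5.9; next 5.4)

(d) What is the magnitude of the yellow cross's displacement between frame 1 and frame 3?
5.9

The yellow cross moved from (9.1, 5.1) to (3.2, 5.1), a distance of √(5.9² + 0.0²) ≈ 5.9.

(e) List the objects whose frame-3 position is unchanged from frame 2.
the orange star, the green cross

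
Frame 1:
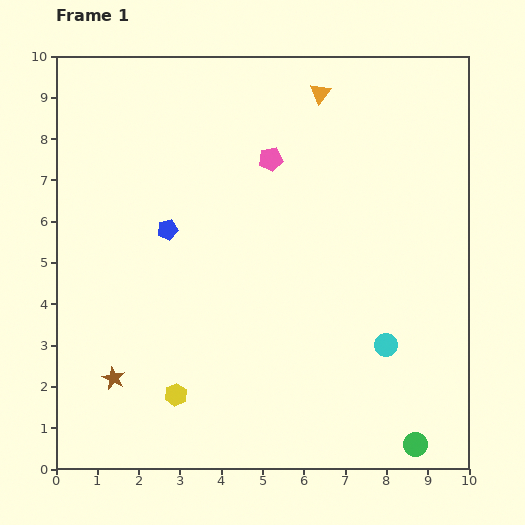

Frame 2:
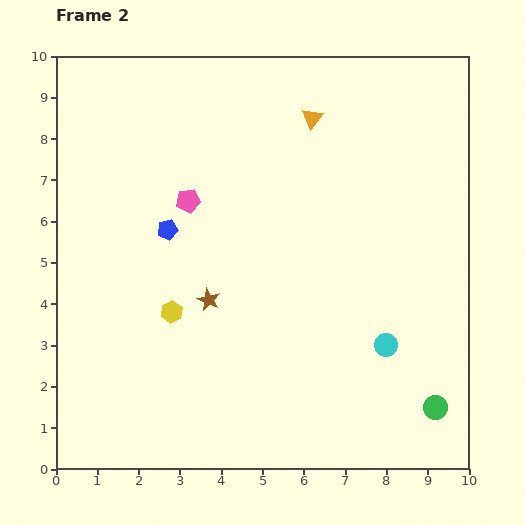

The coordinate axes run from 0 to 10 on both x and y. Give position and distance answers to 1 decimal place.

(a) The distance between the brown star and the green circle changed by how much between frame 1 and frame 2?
-1.4

Distance in frame 1: 7.5. Distance in frame 2: 6.1.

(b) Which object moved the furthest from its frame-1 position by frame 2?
the brown star

(moved 3.0; next 2.2)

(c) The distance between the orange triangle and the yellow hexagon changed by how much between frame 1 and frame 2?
-2.3

Distance in frame 1: 8.1. Distance in frame 2: 5.8.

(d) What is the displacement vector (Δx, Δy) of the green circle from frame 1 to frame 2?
(0.5, 0.9)

The green circle was at (8.7, 0.6) in frame 1 and (9.2, 1.5) in frame 2.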